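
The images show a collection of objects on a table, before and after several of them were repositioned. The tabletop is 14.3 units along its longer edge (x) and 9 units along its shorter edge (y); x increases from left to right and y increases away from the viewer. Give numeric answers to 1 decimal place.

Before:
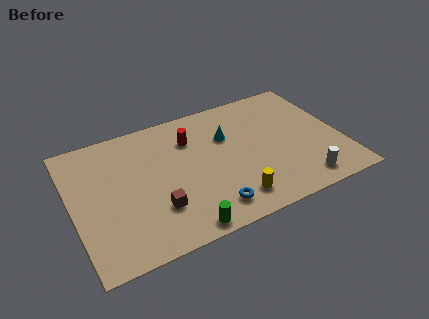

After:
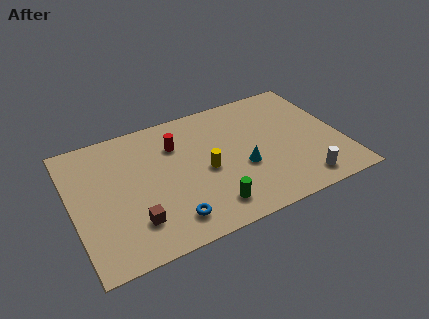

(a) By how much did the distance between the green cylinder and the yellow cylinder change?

-0.4

The distance was about 2.9 in the first image and 2.5 in the second, so they moved 0.4 units closer together.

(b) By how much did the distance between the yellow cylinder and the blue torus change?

+2.1

They were about 1.2 units apart before and 3.3 after — 2.1 units further apart.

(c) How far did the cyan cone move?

2.5

From (8.4, 6.0) to (8.9, 3.5), the cyan cone covered √(0.5² + 2.5²) ≈ 2.5 units.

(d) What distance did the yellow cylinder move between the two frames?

2.7

From (8.1, 1.6) to (7.0, 4.1), the yellow cylinder covered √(1.1² + 2.5²) ≈ 2.7 units.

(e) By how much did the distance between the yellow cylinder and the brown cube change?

+0.4

They were about 4.0 units apart before and 4.4 after — 0.4 units further apart.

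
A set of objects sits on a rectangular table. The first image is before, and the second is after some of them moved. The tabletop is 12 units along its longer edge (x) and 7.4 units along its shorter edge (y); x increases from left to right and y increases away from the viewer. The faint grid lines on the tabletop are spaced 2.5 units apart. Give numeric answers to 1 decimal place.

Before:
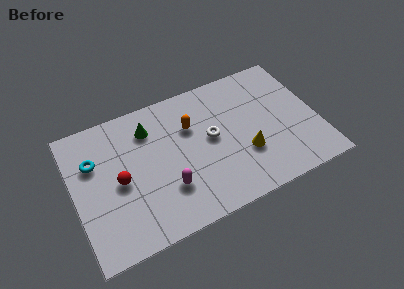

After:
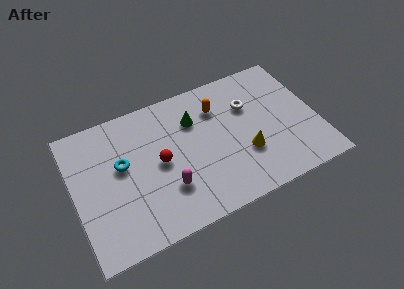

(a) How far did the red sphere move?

2.0

The red sphere moved from about (2.2, 3.5) to (4.2, 3.7), a distance of √(2.0² + 0.2²) ≈ 2.0.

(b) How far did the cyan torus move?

1.5

The cyan torus was near (1.1, 5.0) before and (2.4, 4.3) after, so it travelled √(1.3² + 0.7²) ≈ 1.5 units.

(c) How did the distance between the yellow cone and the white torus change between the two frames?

+0.4

Before: roughly 2.1 units apart; after: 2.5. That's 0.4 units further apart.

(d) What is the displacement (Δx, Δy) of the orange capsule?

(1.4, 0.5)

The orange capsule was at about (5.9, 5.0) and moved to about (7.3, 5.5).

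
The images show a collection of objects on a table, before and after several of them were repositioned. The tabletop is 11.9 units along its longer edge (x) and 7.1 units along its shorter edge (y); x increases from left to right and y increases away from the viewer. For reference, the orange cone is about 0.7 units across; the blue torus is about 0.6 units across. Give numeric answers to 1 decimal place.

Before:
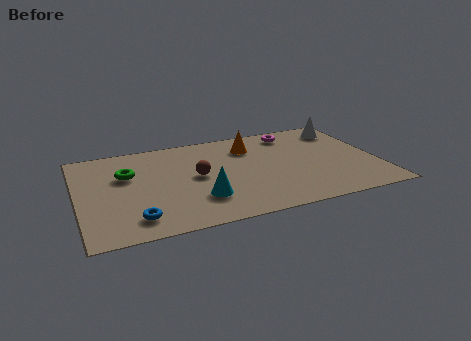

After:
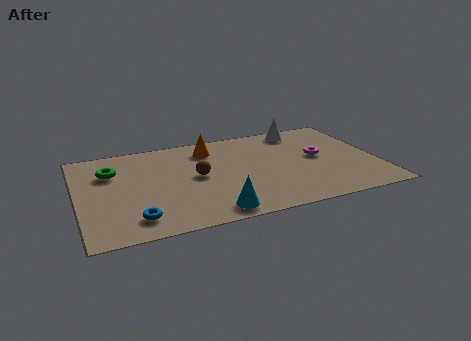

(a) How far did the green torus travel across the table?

0.7

The green torus moved from about (2.0, 4.6) to (1.4, 5.0), a distance of √(0.6² + 0.4²) ≈ 0.7.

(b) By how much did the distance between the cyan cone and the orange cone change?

+0.7

Before: roughly 4.1 units apart; after: 4.8. That's 0.7 units further apart.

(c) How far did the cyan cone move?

1.2

The cyan cone moved from about (4.7, 2.0) to (5.1, 0.9), a distance of √(0.4² + 1.1²) ≈ 1.2.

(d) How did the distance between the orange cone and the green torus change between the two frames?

-1.0

Before: roughly 5.1 units apart; after: 4.1. That's 1.0 units closer together.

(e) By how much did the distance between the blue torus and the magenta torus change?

-0.3

They were about 8.2 units apart before and 7.9 after — 0.3 units closer together.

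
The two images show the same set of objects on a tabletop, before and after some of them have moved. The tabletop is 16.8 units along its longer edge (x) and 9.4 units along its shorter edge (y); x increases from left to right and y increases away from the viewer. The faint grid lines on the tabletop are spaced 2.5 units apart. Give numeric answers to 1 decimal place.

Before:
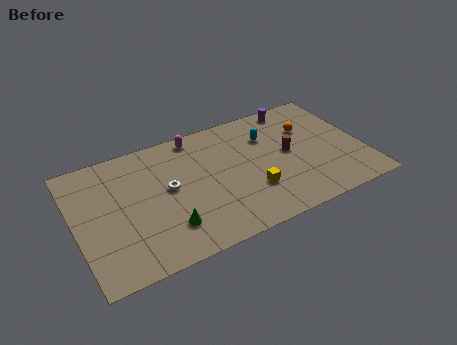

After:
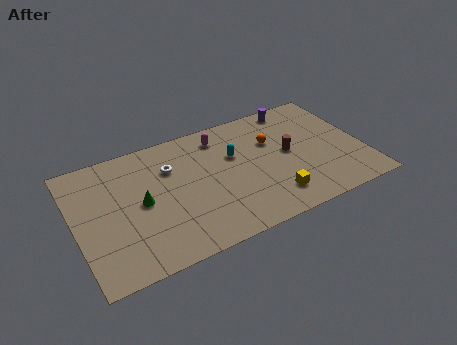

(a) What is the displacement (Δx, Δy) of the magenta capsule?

(1.4, -0.6)

The magenta capsule started near (7.4, 8.4) and ended near (8.8, 7.8).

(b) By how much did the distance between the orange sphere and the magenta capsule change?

-3.5

Before: roughly 6.8 units apart; after: 3.3. That's 3.5 units closer together.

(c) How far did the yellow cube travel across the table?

1.5

From (10.0, 2.9) to (11.1, 1.9), the yellow cube covered √(1.1² + 1.0²) ≈ 1.5 units.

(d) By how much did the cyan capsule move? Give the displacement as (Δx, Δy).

(-2.1, -0.7)

From the two frames, the cyan capsule sits at roughly (11.5, 6.7) before and (9.4, 6.0) after.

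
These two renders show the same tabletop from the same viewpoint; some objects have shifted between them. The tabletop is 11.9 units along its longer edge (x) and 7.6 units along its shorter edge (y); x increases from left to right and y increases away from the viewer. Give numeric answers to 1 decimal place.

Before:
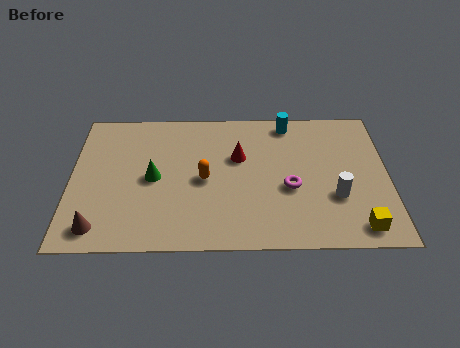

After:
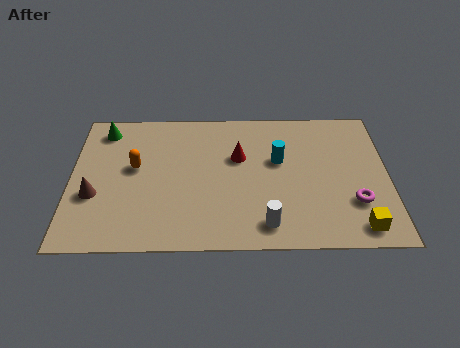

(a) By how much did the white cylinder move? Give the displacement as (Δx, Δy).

(-2.6, -1.4)

The white cylinder was at about (9.9, 2.6) and moved to about (7.3, 1.2).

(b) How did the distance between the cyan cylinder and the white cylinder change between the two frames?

-1.0

The distance was about 4.4 in the first image and 3.4 in the second, so they moved 1.0 units closer together.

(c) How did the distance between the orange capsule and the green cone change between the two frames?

+0.5

They were about 1.9 units apart before and 2.4 after — 0.5 units further apart.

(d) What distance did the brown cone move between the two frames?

1.7

The brown cone moved from about (1.1, 1.1) to (0.9, 2.8), a distance of √(0.2² + 1.7²) ≈ 1.7.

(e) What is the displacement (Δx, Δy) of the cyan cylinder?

(-0.4, -2.1)

The cyan cylinder was at about (8.2, 6.7) and moved to about (7.8, 4.6).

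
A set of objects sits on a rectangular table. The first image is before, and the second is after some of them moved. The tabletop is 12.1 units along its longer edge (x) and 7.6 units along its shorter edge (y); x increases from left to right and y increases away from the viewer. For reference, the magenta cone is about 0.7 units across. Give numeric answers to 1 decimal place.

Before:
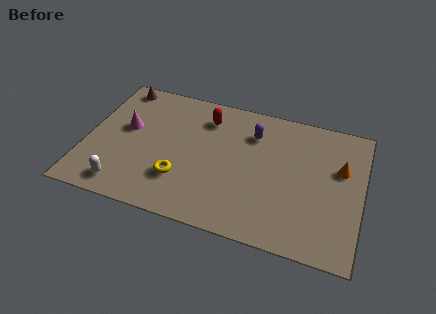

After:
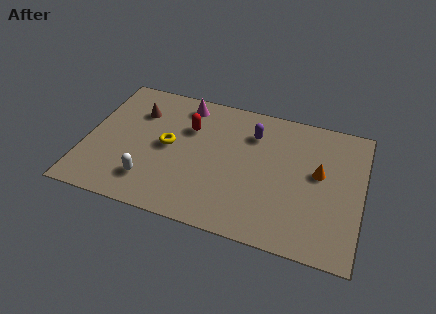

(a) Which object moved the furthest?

the magenta cone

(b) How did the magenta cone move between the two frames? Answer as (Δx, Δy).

(2.4, 2.1)

From the two frames, the magenta cone sits at roughly (1.7, 4.4) before and (4.1, 6.5) after.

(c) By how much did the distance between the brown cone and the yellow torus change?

-3.4

The distance was about 5.6 in the first image and 2.2 in the second, so they moved 3.4 units closer together.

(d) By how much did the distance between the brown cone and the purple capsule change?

-1.1

They were about 6.2 units apart before and 5.1 after — 1.1 units closer together.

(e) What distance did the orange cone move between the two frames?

1.0

The orange cone was near (11.1, 4.8) before and (10.2, 4.3) after, so it travelled √(0.9² + 0.5²) ≈ 1.0 units.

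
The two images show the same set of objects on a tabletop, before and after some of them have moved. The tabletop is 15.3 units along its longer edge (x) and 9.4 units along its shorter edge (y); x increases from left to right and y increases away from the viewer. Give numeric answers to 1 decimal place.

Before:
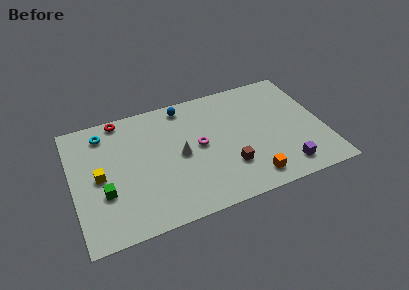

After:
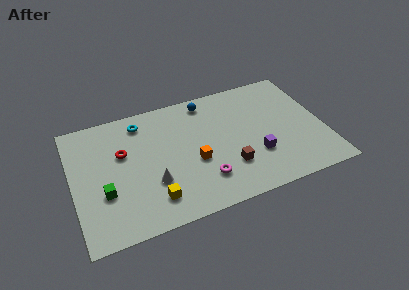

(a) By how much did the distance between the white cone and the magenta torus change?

+1.9

They were about 1.2 units apart before and 3.1 after — 1.9 units further apart.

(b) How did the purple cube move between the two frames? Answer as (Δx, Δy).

(-1.6, 1.5)

The purple cube was at about (12.6, 1.5) and moved to about (11.0, 3.0).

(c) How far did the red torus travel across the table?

2.7

The red torus moved from about (3.2, 8.6) to (3.1, 5.9), a distance of √(0.1² + 2.7²) ≈ 2.7.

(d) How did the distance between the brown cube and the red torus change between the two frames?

-1.5

The distance was about 8.5 in the first image and 7.0 in the second, so they moved 1.5 units closer together.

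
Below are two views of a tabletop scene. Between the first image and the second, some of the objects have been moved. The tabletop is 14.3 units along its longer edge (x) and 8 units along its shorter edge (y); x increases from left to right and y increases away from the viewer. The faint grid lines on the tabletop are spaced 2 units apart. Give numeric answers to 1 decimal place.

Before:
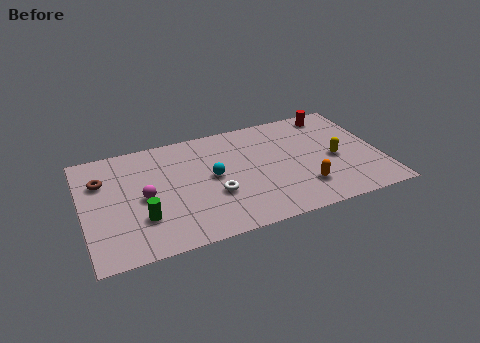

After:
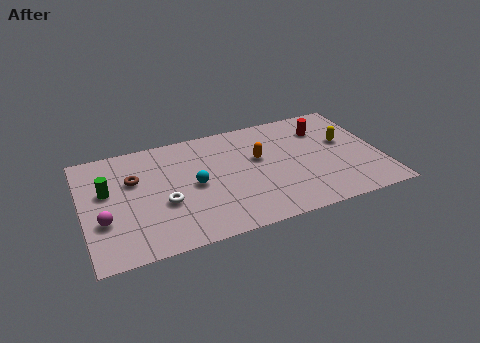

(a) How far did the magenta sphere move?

2.2

The magenta sphere moved from about (2.9, 3.8) to (0.9, 2.8), a distance of √(2.0² + 1.0²) ≈ 2.2.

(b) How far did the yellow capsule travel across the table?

1.3

The yellow capsule moved from about (12.1, 3.6) to (12.7, 4.7), a distance of √(0.6² + 1.1²) ≈ 1.3.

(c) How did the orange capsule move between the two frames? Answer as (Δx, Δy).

(-1.9, 2.8)

The orange capsule was at about (10.4, 2.0) and moved to about (8.5, 4.8).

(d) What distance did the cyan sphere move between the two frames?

0.9

The cyan sphere was near (6.2, 4.2) before and (5.3, 3.9) after, so it travelled √(0.9² + 0.3²) ≈ 0.9 units.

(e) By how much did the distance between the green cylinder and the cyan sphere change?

+0.3

They were about 3.9 units apart before and 4.2 after — 0.3 units further apart.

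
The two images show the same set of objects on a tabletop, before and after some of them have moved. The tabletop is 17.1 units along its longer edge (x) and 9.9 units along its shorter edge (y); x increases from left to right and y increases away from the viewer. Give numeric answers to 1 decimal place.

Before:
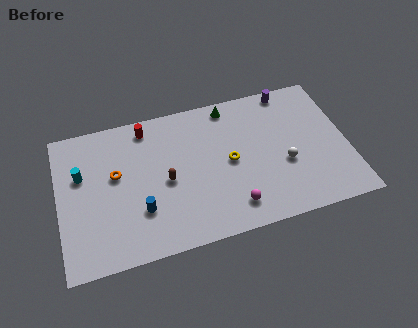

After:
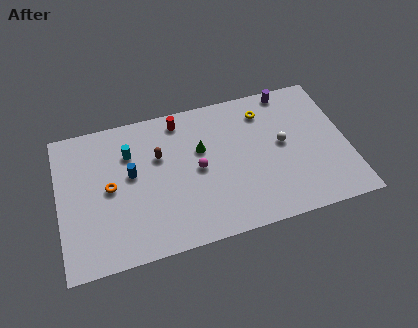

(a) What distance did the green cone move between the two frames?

3.2

From (10.4, 8.8) to (8.5, 6.2), the green cone covered √(1.9² + 2.6²) ≈ 3.2 units.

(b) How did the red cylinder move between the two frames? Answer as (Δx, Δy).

(2.0, 0.0)

From the two frames, the red cylinder sits at roughly (5.4, 8.6) before and (7.4, 8.6) after.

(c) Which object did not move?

the purple cylinder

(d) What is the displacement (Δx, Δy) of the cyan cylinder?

(2.9, 0.8)

From the two frames, the cyan cylinder sits at roughly (1.4, 6.3) before and (4.3, 7.1) after.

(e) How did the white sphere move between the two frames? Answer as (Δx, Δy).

(0.0, 1.4)

From the two frames, the white sphere sits at roughly (13.3, 3.9) before and (13.3, 5.3) after.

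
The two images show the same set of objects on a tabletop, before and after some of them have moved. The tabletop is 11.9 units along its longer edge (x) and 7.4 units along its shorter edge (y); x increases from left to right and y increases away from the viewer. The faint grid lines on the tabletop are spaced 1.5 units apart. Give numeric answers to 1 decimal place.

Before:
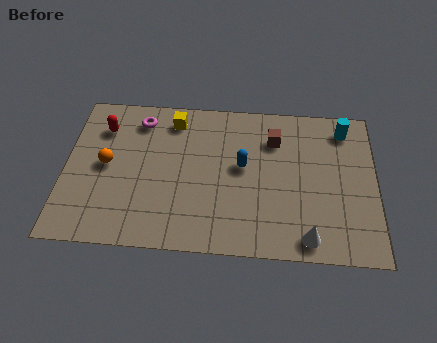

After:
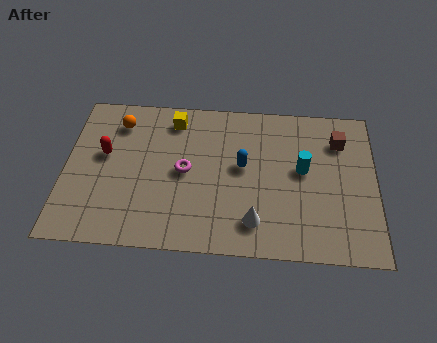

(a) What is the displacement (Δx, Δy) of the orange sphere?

(0.4, 2.1)

The orange sphere was at about (1.6, 3.8) and moved to about (2.0, 5.9).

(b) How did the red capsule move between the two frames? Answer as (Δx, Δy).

(0.1, -1.3)

The red capsule was at about (1.4, 5.6) and moved to about (1.5, 4.3).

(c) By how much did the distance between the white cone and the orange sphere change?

-1.3

They were about 8.2 units apart before and 6.9 after — 1.3 units closer together.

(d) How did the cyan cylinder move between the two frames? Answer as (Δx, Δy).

(-1.6, -2.1)

The cyan cylinder started near (10.7, 6.2) and ended near (9.1, 4.1).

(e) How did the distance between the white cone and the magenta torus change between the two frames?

-4.8

Before: roughly 8.3 units apart; after: 3.5. That's 4.8 units closer together.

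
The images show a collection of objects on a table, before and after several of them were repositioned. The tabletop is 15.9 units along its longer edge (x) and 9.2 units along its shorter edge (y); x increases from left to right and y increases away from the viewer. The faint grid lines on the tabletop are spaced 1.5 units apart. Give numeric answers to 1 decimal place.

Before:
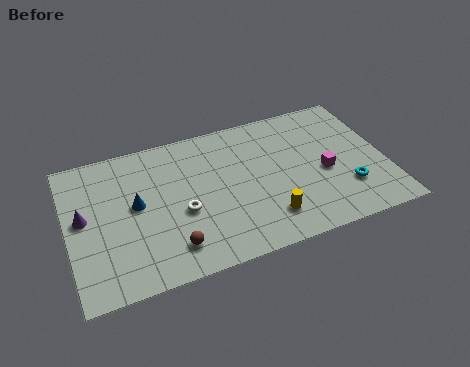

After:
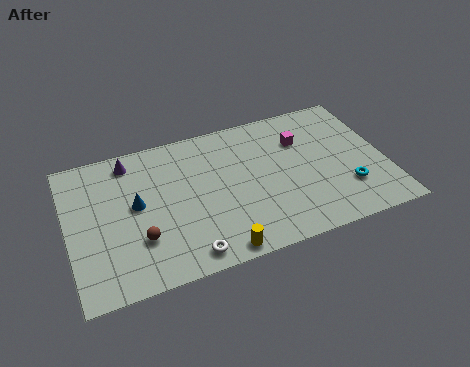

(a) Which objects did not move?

the blue cone and the cyan torus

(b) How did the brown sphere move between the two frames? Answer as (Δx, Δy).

(-1.5, 1.0)

The brown sphere started near (4.9, 1.8) and ended near (3.4, 2.8).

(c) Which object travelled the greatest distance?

the purple cone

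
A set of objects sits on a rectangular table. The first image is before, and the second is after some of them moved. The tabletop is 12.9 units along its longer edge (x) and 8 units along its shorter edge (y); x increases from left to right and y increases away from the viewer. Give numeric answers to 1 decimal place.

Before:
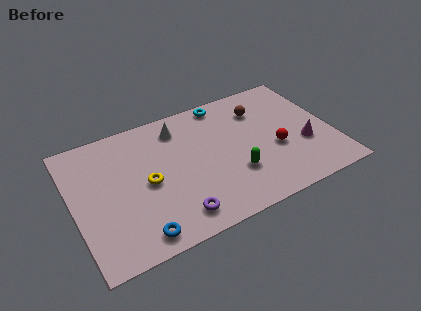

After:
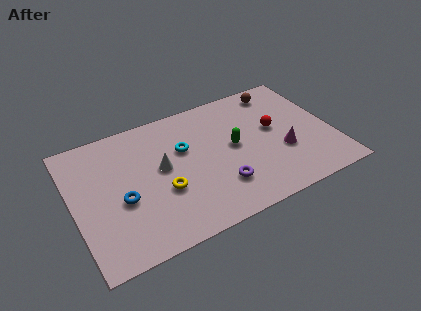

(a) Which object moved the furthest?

the cyan torus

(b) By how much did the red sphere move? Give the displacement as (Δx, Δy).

(0.1, 1.3)

The red sphere was at about (10.0, 3.2) and moved to about (10.1, 4.5).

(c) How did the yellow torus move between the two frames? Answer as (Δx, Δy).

(0.7, -0.8)

The yellow torus was at about (3.6, 3.8) and moved to about (4.3, 3.0).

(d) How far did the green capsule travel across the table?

1.7

The green capsule moved from about (7.8, 2.5) to (8.0, 4.2), a distance of √(0.2² + 1.7²) ≈ 1.7.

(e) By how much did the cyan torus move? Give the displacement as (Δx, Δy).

(-2.3, -2.1)

The cyan torus was at about (7.9, 7.2) and moved to about (5.6, 5.1).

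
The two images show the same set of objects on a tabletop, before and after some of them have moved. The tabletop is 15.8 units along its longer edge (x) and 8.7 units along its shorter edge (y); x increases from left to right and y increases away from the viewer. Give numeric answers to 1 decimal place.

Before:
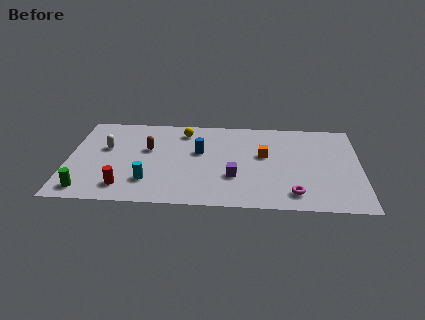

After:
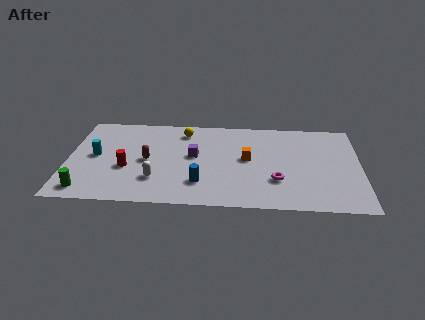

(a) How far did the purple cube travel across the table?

2.9

The purple cube moved from about (9.0, 2.9) to (6.8, 4.8), a distance of √(2.2² + 1.9²) ≈ 2.9.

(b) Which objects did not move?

the yellow sphere and the green cylinder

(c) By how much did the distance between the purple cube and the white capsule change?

-4.3

They were about 7.4 units apart before and 3.1 after — 4.3 units closer together.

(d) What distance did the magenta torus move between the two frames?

1.5

The magenta torus moved from about (12.2, 1.5) to (11.3, 2.7), a distance of √(0.9² + 1.2²) ≈ 1.5.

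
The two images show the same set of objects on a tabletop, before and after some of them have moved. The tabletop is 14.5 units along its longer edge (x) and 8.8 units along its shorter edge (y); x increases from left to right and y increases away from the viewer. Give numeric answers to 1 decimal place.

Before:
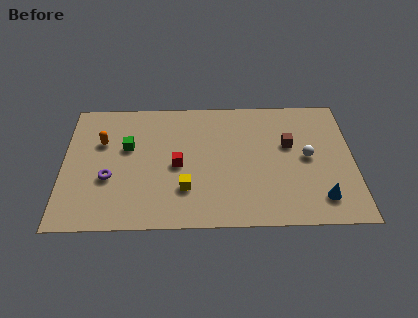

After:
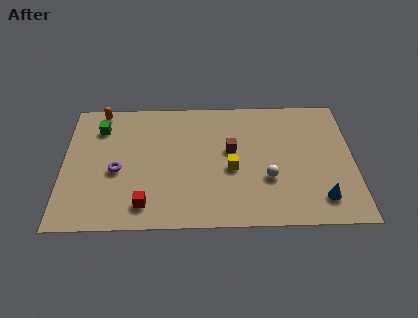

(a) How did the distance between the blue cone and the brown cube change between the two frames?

+1.6

Before: roughly 4.0 units apart; after: 5.6. That's 1.6 units further apart.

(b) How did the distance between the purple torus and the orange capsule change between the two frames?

+1.8

The distance was about 2.5 in the first image and 4.3 in the second, so they moved 1.8 units further apart.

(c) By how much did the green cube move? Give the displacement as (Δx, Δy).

(-1.4, 1.4)

The green cube was at about (3.2, 5.4) and moved to about (1.8, 6.8).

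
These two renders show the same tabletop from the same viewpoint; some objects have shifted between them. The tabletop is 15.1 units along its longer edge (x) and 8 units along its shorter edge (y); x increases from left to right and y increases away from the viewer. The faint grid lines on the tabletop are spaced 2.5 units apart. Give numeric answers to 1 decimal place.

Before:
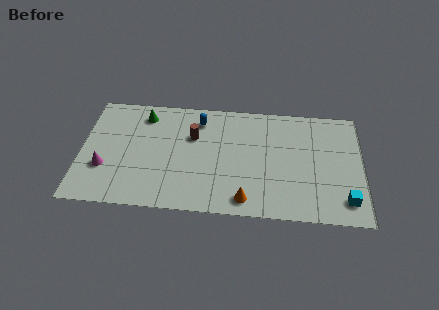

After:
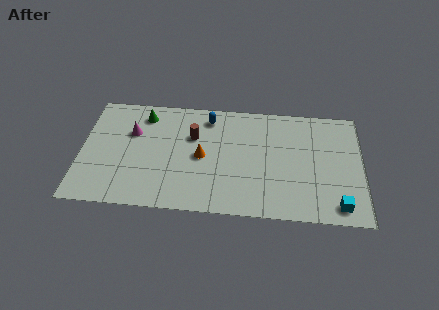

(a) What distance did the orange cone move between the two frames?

3.7

The orange cone was near (8.9, 1.1) before and (6.5, 3.9) after, so it travelled √(2.4² + 2.8²) ≈ 3.7 units.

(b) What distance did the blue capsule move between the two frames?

0.5

The blue capsule moved from about (6.3, 6.5) to (6.8, 6.7), a distance of √(0.5² + 0.2²) ≈ 0.5.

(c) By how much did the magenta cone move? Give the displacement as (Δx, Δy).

(1.4, 2.6)

The magenta cone was at about (1.3, 2.7) and moved to about (2.7, 5.3).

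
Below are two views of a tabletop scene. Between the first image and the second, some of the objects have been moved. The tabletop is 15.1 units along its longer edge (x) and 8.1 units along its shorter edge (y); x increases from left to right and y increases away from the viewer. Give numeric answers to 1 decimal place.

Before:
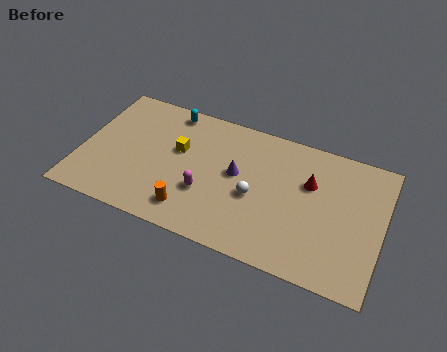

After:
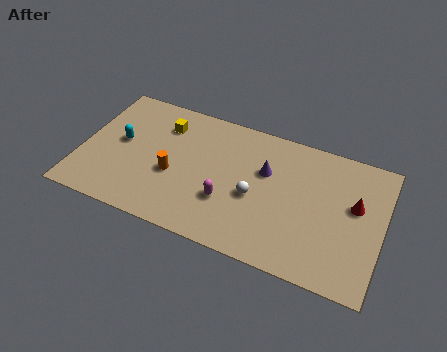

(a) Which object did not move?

the white sphere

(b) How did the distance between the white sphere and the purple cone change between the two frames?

+0.3

Before: roughly 1.4 units apart; after: 1.7. That's 0.3 units further apart.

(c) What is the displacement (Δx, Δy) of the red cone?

(2.3, -0.5)

From the two frames, the red cone sits at roughly (11.4, 5.3) before and (13.7, 4.8) after.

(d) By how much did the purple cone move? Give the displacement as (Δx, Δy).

(1.4, 0.7)

The purple cone was at about (7.8, 4.5) and moved to about (9.2, 5.2).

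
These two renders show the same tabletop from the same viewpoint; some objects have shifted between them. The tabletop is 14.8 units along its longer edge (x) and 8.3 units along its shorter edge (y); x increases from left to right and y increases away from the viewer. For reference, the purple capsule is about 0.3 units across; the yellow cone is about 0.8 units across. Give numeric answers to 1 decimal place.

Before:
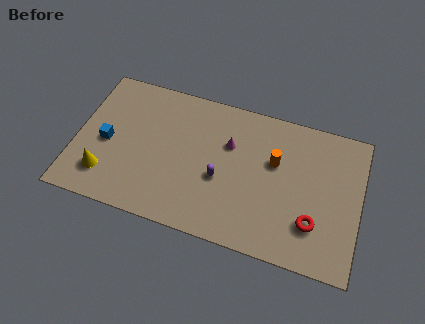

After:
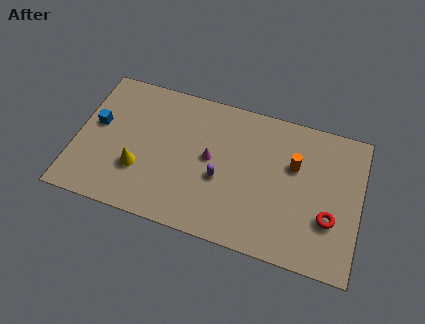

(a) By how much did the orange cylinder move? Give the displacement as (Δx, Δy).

(1.0, 0.1)

The orange cylinder was at about (10.3, 5.2) and moved to about (11.3, 5.3).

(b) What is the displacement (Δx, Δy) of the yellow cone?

(1.7, 0.8)

The yellow cone was at about (1.7, 1.9) and moved to about (3.4, 2.7).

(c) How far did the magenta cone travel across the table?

1.4

The magenta cone moved from about (7.9, 5.5) to (7.0, 4.4), a distance of √(0.9² + 1.1²) ≈ 1.4.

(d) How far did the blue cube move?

1.1

The blue cube moved from about (1.6, 3.8) to (1.0, 4.7), a distance of √(0.6² + 0.9²) ≈ 1.1.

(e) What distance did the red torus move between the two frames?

0.9

The red torus moved from about (12.5, 2.3) to (13.3, 2.8), a distance of √(0.8² + 0.5²) ≈ 0.9.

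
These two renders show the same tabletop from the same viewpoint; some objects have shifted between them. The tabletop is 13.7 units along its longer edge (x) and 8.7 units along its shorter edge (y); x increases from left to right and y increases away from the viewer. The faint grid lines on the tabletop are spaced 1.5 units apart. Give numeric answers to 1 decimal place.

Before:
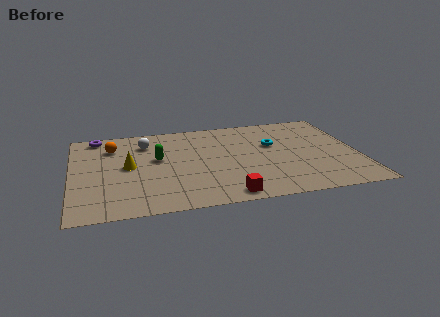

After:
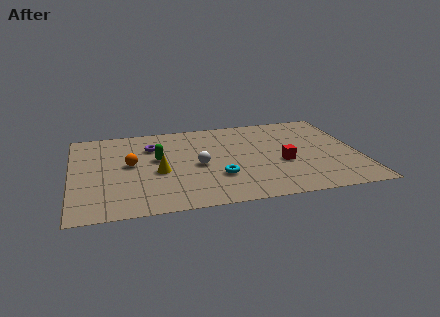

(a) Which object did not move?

the green capsule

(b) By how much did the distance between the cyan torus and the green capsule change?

-2.0

The distance was about 5.6 in the first image and 3.6 in the second, so they moved 2.0 units closer together.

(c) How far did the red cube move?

3.8

The red cube moved from about (7.2, 0.9) to (10.0, 3.5), a distance of √(2.8² + 2.6²) ≈ 3.8.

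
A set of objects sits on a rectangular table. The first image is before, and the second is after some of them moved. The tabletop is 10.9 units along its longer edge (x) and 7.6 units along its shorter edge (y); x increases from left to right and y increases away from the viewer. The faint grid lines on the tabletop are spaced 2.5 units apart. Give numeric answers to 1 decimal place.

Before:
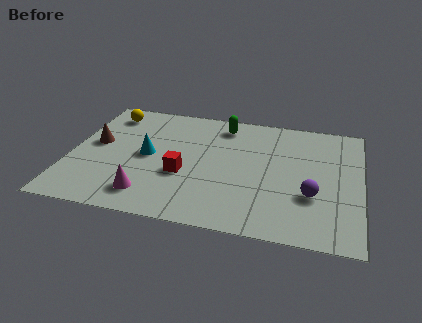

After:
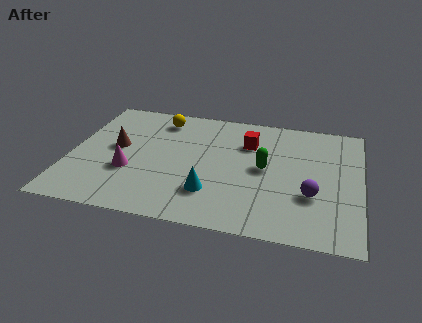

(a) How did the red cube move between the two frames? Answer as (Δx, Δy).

(2.3, 2.5)

From the two frames, the red cube sits at roughly (4.3, 2.9) before and (6.6, 5.4) after.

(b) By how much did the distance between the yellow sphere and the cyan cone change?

+1.8

The distance was about 3.0 in the first image and 4.8 in the second, so they moved 1.8 units further apart.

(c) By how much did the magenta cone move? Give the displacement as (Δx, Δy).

(-0.8, 1.3)

The magenta cone was at about (3.1, 1.4) and moved to about (2.3, 2.7).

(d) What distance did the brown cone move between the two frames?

0.8

The brown cone was near (0.9, 4.2) before and (1.7, 4.1) after, so it travelled √(0.8² + 0.1²) ≈ 0.8 units.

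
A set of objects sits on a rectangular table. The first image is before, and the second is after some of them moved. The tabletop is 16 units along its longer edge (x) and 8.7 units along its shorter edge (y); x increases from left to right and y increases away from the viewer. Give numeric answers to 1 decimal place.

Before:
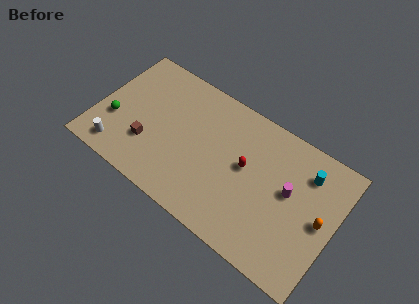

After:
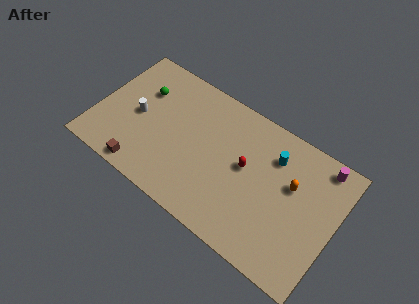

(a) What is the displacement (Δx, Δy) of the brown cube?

(0.0, -1.8)

The brown cube was at about (3.7, 2.7) and moved to about (3.7, 0.9).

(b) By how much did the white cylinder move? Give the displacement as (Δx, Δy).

(0.8, 2.9)

From the two frames, the white cylinder sits at roughly (1.9, 1.3) before and (2.7, 4.2) after.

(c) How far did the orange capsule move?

2.4

The orange capsule moved from about (15.1, 4.3) to (13.0, 5.4), a distance of √(2.1² + 1.1²) ≈ 2.4.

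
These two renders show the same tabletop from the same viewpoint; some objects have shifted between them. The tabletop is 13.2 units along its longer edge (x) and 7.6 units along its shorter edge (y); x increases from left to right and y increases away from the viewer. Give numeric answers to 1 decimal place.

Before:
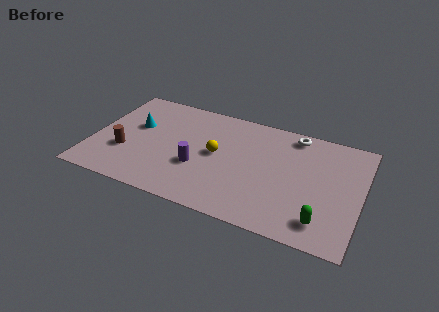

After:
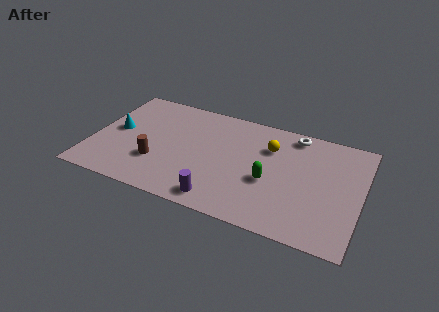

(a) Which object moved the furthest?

the green capsule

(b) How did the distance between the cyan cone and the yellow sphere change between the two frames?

+3.5

The distance was about 4.1 in the first image and 7.6 in the second, so they moved 3.5 units further apart.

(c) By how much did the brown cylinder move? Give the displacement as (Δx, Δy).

(1.6, -0.2)

The brown cylinder started near (1.7, 2.6) and ended near (3.3, 2.4).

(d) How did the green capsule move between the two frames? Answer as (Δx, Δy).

(-2.7, 1.7)

The green capsule started near (11.5, 1.4) and ended near (8.8, 3.1).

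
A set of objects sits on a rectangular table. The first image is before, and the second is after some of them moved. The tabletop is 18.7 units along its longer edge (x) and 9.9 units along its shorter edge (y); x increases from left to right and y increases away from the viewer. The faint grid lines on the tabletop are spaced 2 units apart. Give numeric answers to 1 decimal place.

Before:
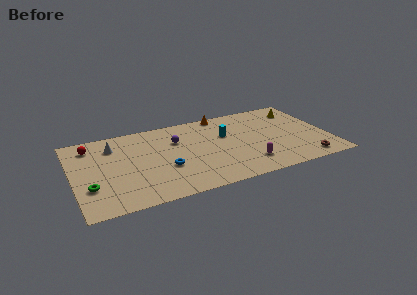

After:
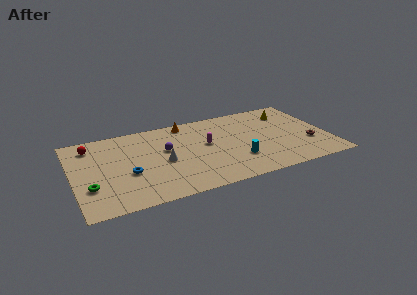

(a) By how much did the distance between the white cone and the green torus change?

+0.7

They were about 4.9 units apart before and 5.6 after — 0.7 units further apart.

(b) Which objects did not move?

the red sphere and the green torus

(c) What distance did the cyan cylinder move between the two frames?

3.4

The cyan cylinder was near (11.3, 6.3) before and (11.8, 2.9) after, so it travelled √(0.5² + 3.4²) ≈ 3.4 units.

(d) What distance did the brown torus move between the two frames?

2.1

From (16.7, 1.3) to (17.2, 3.3), the brown torus covered √(0.5² + 2.0²) ≈ 2.1 units.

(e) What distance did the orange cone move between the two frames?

2.7

The orange cone was near (11.3, 9.1) before and (8.6, 8.8) after, so it travelled √(2.7² + 0.3²) ≈ 2.7 units.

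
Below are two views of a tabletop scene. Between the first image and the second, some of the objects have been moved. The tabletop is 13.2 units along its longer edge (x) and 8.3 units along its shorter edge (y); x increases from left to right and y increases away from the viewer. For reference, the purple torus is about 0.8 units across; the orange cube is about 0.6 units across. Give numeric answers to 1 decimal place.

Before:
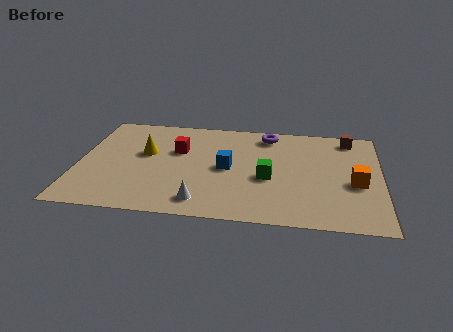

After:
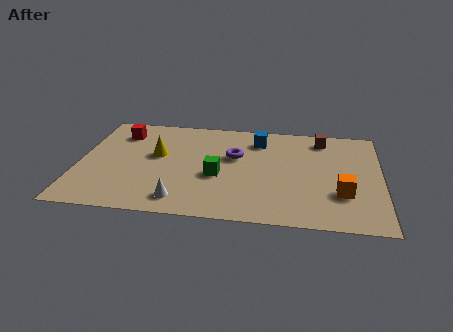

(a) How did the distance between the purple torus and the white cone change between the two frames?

-2.0

They were about 6.4 units apart before and 4.4 after — 2.0 units closer together.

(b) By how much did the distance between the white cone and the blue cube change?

+3.2

The distance was about 3.0 in the first image and 6.2 in the second, so they moved 3.2 units further apart.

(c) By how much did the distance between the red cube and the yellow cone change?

+0.9

Before: roughly 1.5 units apart; after: 2.4. That's 0.9 units further apart.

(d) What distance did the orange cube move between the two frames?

1.1

The orange cube was near (12.1, 3.5) before and (11.5, 2.6) after, so it travelled √(0.6² + 0.9²) ≈ 1.1 units.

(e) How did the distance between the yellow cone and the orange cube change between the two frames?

-0.9

Before: roughly 9.3 units apart; after: 8.4. That's 0.9 units closer together.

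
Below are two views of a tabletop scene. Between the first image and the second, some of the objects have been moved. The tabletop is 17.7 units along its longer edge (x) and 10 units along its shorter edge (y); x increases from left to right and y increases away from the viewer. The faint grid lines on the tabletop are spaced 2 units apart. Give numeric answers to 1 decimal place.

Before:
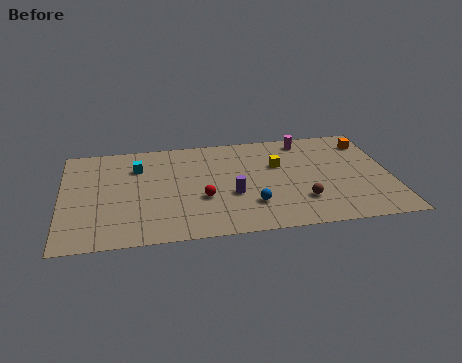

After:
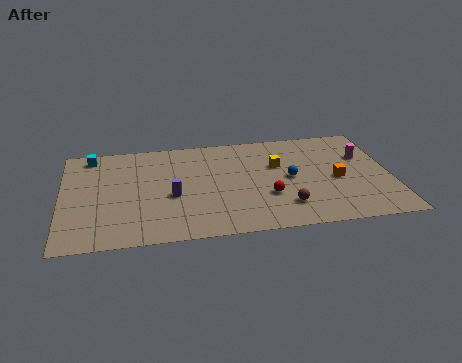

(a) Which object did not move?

the yellow cube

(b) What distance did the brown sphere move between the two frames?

1.0

The brown sphere moved from about (12.8, 2.7) to (11.9, 2.3), a distance of √(0.9² + 0.4²) ≈ 1.0.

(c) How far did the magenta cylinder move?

3.7

The magenta cylinder was near (13.3, 8.7) before and (16.4, 6.6) after, so it travelled √(3.1² + 2.1²) ≈ 3.7 units.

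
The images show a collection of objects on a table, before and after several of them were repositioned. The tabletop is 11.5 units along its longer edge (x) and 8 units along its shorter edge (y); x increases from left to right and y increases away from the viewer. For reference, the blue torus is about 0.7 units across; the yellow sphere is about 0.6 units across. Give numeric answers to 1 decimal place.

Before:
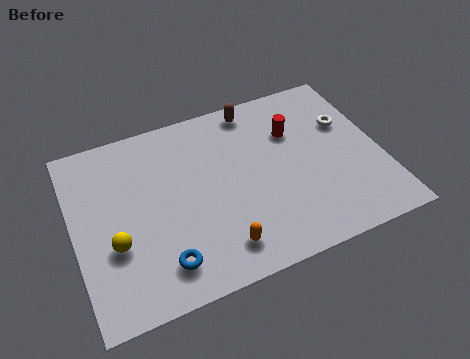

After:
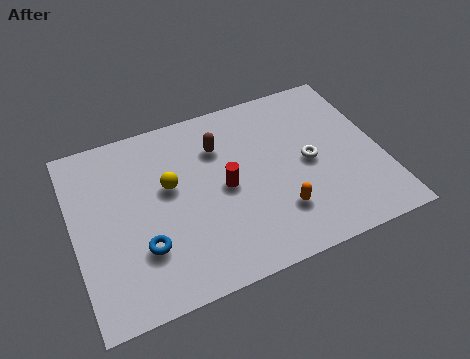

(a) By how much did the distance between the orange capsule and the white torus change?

-4.2

Before: roughly 6.5 units apart; after: 2.3. That's 4.2 units closer together.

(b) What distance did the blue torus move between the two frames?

1.1

The blue torus was near (3.0, 1.5) before and (2.4, 2.4) after, so it travelled √(0.6² + 0.9²) ≈ 1.1 units.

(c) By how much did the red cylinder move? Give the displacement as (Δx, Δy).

(-2.8, -1.6)

From the two frames, the red cylinder sits at roughly (8.4, 5.5) before and (5.6, 3.9) after.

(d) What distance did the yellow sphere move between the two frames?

2.8

The yellow sphere moved from about (1.4, 2.9) to (3.6, 4.7), a distance of √(2.2² + 1.8²) ≈ 2.8.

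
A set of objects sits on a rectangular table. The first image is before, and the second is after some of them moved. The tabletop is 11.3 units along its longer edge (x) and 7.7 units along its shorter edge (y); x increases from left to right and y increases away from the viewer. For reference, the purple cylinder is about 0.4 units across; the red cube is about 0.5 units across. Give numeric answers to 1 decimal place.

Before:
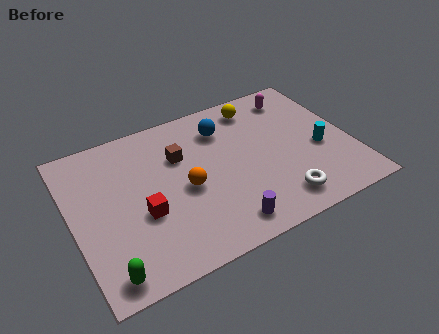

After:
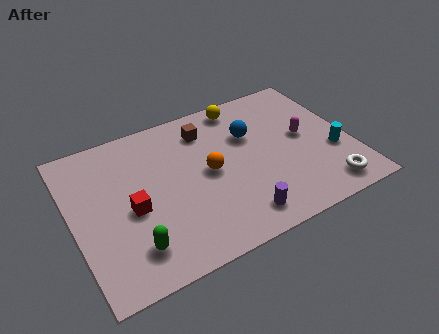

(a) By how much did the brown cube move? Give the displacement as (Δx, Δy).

(1.2, 0.9)

The brown cube was at about (4.5, 5.2) and moved to about (5.7, 6.1).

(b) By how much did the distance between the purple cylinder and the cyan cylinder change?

-0.3

Before: roughly 4.8 units apart; after: 4.5. That's 0.3 units closer together.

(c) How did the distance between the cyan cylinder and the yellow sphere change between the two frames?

+1.2

Before: roughly 3.9 units apart; after: 5.1. That's 1.2 units further apart.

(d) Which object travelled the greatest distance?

the magenta capsule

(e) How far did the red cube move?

0.6

The red cube was near (2.7, 3.0) before and (2.3, 3.4) after, so it travelled √(0.4² + 0.4²) ≈ 0.6 units.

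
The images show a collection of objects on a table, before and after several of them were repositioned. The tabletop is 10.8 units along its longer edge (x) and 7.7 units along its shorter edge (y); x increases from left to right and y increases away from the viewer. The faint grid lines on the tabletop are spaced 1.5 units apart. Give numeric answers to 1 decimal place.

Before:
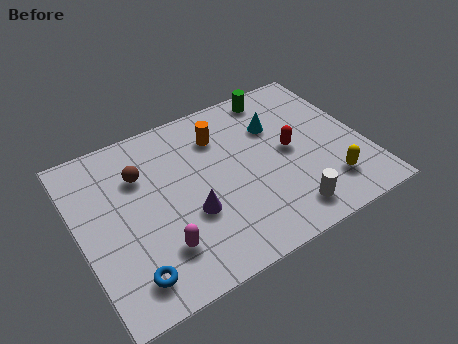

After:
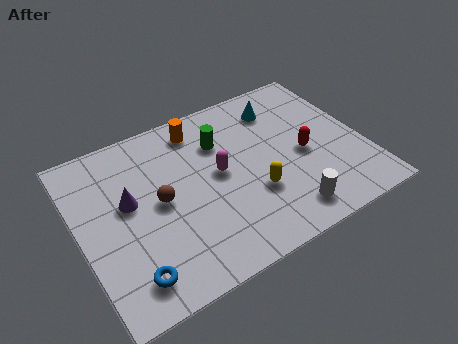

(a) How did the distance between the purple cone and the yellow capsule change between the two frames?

-0.4

The distance was about 5.2 in the first image and 4.8 in the second, so they moved 0.4 units closer together.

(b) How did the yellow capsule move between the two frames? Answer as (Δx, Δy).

(-2.7, 0.9)

From the two frames, the yellow capsule sits at roughly (9.1, 1.7) before and (6.4, 2.6) after.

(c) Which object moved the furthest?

the magenta capsule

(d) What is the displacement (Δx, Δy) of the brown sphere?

(0.5, -1.5)

The brown sphere was at about (2.5, 5.4) and moved to about (3.0, 3.9).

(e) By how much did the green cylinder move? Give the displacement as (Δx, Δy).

(-2.4, -1.3)

From the two frames, the green cylinder sits at roughly (8.0, 6.8) before and (5.6, 5.5) after.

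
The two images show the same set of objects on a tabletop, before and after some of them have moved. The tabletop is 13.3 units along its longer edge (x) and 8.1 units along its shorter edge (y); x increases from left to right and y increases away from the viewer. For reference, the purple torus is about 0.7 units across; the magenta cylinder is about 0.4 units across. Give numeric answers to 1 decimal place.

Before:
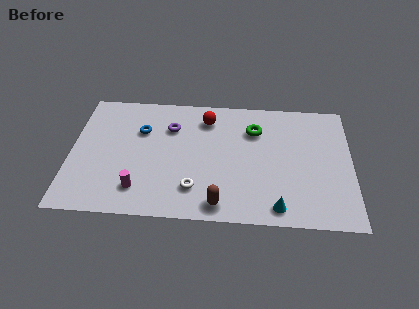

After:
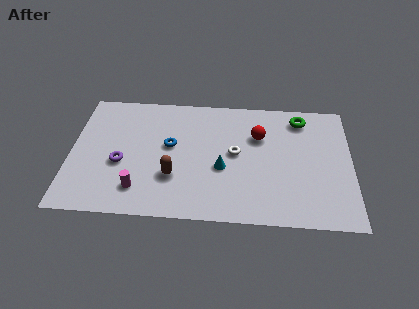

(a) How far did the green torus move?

2.4

From (8.7, 5.9) to (10.9, 6.8), the green torus covered √(2.2² + 0.9²) ≈ 2.4 units.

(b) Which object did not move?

the magenta cylinder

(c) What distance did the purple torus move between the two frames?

3.4

The purple torus moved from about (4.7, 5.8) to (2.4, 3.3), a distance of √(2.3² + 2.5²) ≈ 3.4.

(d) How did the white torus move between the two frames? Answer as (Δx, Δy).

(1.9, 2.4)

From the two frames, the white torus sits at roughly (5.9, 1.9) before and (7.8, 4.3) after.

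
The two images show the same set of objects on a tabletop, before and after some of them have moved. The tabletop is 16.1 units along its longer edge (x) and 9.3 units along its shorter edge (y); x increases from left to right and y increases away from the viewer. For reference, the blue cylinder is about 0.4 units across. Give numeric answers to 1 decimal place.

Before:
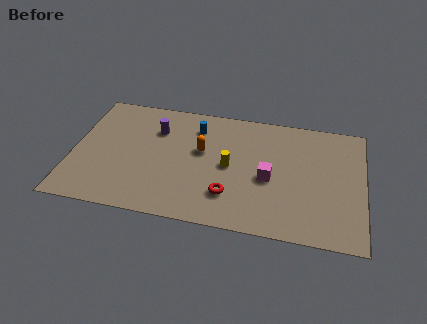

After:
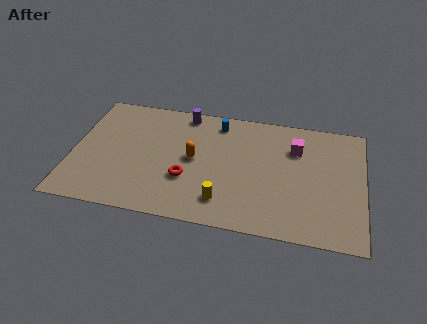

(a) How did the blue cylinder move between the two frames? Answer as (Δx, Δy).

(1.2, 0.6)

The blue cylinder started near (6.7, 7.3) and ended near (7.9, 7.9).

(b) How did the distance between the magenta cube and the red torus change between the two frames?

+4.2

The distance was about 2.7 in the first image and 6.9 in the second, so they moved 4.2 units further apart.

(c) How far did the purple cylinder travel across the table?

2.2

The purple cylinder was near (4.5, 6.7) before and (6.0, 8.3) after, so it travelled √(1.5² + 1.6²) ≈ 2.2 units.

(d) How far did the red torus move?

2.5

The red torus was near (8.8, 2.4) before and (6.4, 3.2) after, so it travelled √(2.4² + 0.8²) ≈ 2.5 units.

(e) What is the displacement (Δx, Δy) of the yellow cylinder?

(-0.2, -2.7)

The yellow cylinder was at about (8.7, 4.6) and moved to about (8.5, 1.9).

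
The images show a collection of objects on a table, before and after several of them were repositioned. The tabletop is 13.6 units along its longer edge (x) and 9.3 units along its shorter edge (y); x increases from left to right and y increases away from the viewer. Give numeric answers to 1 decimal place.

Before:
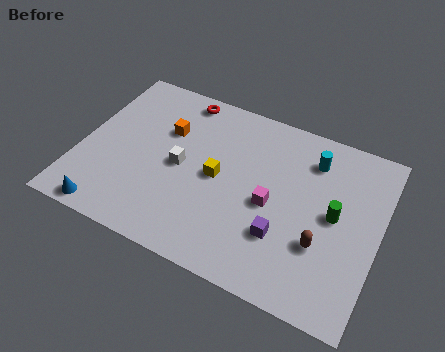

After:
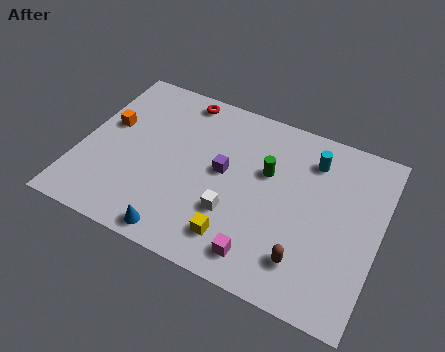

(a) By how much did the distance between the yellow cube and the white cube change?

-0.5

The distance was about 1.7 in the first image and 1.2 in the second, so they moved 0.5 units closer together.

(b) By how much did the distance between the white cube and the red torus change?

+2.3

Before: roughly 3.8 units apart; after: 6.1. That's 2.3 units further apart.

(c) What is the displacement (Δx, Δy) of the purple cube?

(-3.0, 2.2)

The purple cube started near (9.5, 2.8) and ended near (6.5, 5.0).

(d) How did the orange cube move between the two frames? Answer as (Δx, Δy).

(-2.6, -0.7)

The orange cube started near (3.7, 6.2) and ended near (1.1, 5.5).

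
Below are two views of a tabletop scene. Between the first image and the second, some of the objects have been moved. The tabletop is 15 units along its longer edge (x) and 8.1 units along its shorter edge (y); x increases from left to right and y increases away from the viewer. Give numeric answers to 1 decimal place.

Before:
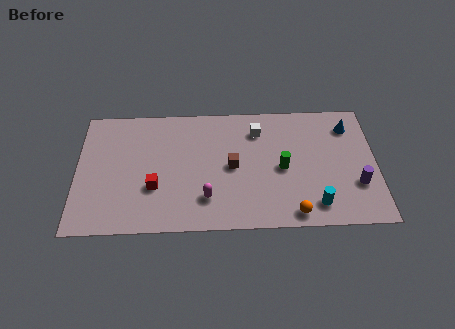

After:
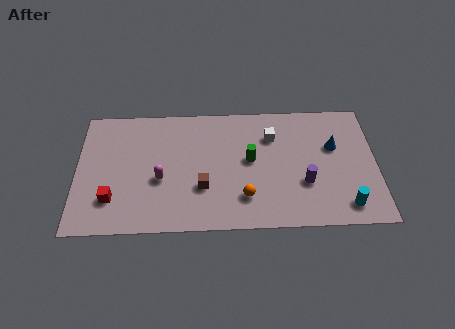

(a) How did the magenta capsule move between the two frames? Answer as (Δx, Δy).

(-2.3, 1.3)

The magenta capsule started near (6.5, 2.0) and ended near (4.2, 3.3).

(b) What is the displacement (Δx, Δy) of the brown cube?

(-1.5, -1.3)

The brown cube started near (7.8, 4.0) and ended near (6.3, 2.7).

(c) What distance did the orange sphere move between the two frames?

2.6

The orange sphere moved from about (10.8, 0.9) to (8.4, 2.0), a distance of √(2.4² + 1.1²) ≈ 2.6.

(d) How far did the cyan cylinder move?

1.5

The cyan cylinder was near (11.9, 1.4) before and (13.4, 1.3) after, so it travelled √(1.5² + 0.1²) ≈ 1.5 units.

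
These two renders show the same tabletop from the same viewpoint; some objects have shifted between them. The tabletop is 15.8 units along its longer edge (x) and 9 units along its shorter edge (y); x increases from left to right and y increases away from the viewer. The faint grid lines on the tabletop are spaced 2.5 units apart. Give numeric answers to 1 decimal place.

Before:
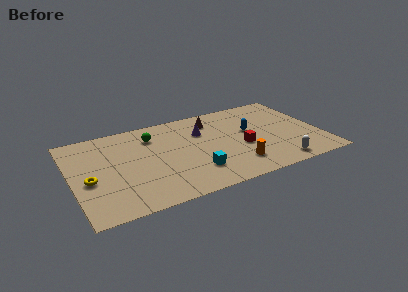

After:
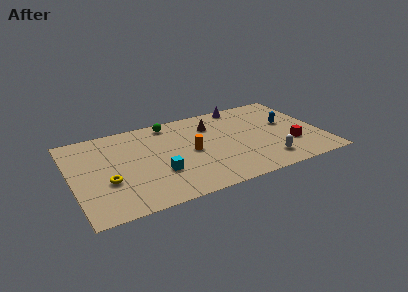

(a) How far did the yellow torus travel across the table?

1.2

The yellow torus was near (1.0, 3.8) before and (2.1, 3.3) after, so it travelled √(1.1² + 0.5²) ≈ 1.2 units.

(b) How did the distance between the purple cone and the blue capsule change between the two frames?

+0.7

Before: roughly 3.2 units apart; after: 3.9. That's 0.7 units further apart.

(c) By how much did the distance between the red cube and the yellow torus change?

+1.9

The distance was about 9.7 in the first image and 11.6 in the second, so they moved 1.9 units further apart.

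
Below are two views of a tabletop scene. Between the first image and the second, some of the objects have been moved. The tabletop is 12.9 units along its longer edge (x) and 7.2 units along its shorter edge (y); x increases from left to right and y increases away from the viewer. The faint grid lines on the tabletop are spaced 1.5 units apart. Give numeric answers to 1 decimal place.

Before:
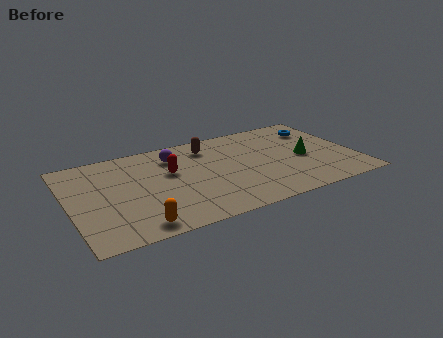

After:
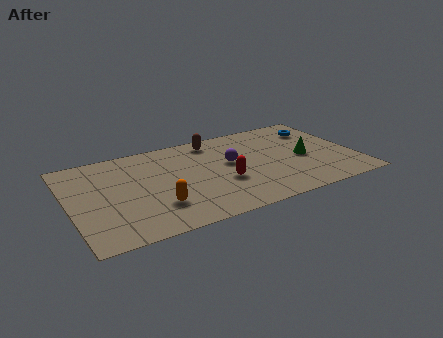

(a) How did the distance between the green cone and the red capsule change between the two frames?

-2.3

The distance was about 6.1 in the first image and 3.8 in the second, so they moved 2.3 units closer together.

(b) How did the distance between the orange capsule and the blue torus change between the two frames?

-1.4

The distance was about 10.0 in the first image and 8.6 in the second, so they moved 1.4 units closer together.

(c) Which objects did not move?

the green cone and the blue torus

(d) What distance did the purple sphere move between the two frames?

2.8

From (4.9, 5.6) to (7.3, 4.1), the purple sphere covered √(2.4² + 1.5²) ≈ 2.8 units.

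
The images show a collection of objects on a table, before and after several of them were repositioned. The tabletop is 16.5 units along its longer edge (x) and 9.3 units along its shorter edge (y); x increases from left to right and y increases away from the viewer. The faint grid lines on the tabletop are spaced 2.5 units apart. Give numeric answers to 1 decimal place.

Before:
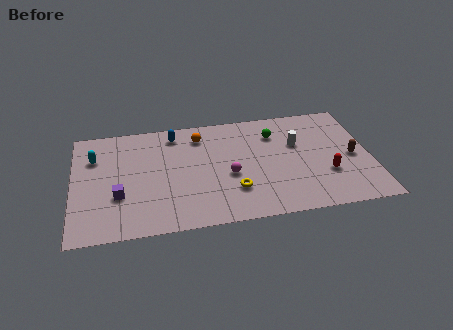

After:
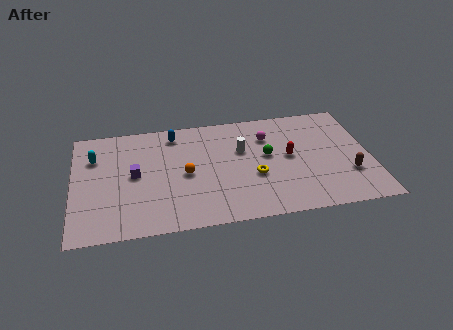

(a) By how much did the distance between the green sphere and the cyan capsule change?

-0.4

Before: roughly 10.1 units apart; after: 9.7. That's 0.4 units closer together.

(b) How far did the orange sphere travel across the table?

3.2

From (7.1, 7.5) to (6.2, 4.4), the orange sphere covered √(0.9² + 3.1²) ≈ 3.2 units.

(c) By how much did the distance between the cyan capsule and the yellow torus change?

+0.7

Before: roughly 8.6 units apart; after: 9.3. That's 0.7 units further apart.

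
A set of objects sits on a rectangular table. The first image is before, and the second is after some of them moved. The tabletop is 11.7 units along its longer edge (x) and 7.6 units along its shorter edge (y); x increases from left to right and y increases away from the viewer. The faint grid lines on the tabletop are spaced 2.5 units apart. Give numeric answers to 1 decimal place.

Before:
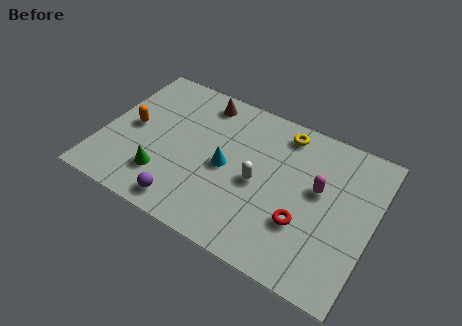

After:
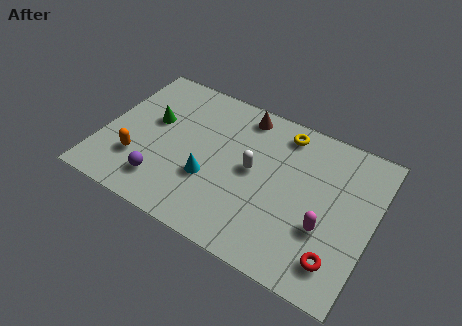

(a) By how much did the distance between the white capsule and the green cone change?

+0.3

They were about 4.2 units apart before and 4.5 after — 0.3 units further apart.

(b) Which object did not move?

the yellow torus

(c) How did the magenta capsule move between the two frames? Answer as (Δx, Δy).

(0.5, -1.7)

The magenta capsule started near (9.3, 4.4) and ended near (9.8, 2.7).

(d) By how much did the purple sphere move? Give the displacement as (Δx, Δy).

(-1.1, 0.6)

From the two frames, the purple sphere sits at roughly (4.0, 1.0) before and (2.9, 1.6) after.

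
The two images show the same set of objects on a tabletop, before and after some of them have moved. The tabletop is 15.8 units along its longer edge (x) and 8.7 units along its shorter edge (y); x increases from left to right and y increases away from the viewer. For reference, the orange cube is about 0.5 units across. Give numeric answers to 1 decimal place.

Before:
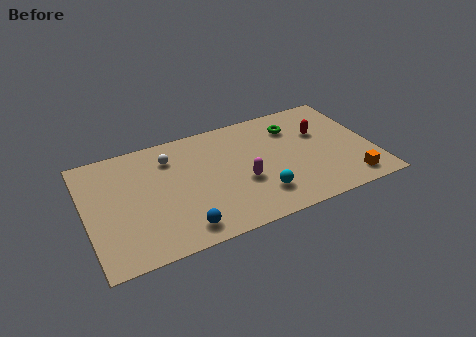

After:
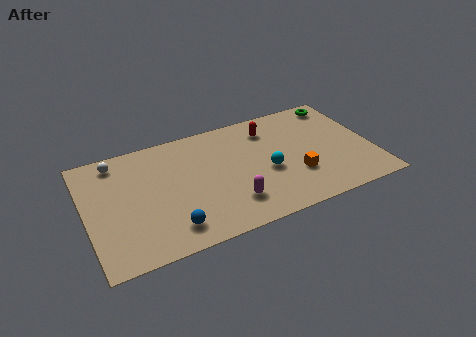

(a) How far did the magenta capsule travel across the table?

1.5

From (8.5, 3.4) to (7.7, 2.1), the magenta capsule covered √(0.8² + 1.3²) ≈ 1.5 units.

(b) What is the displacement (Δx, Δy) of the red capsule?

(-2.7, 1.3)

The red capsule started near (13.1, 5.6) and ended near (10.4, 6.9).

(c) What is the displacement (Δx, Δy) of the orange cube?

(-2.8, 1.5)

The orange cube started near (14.2, 1.3) and ended near (11.4, 2.8).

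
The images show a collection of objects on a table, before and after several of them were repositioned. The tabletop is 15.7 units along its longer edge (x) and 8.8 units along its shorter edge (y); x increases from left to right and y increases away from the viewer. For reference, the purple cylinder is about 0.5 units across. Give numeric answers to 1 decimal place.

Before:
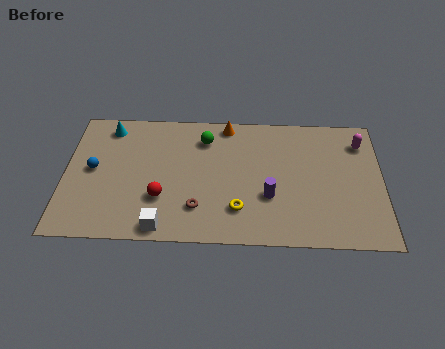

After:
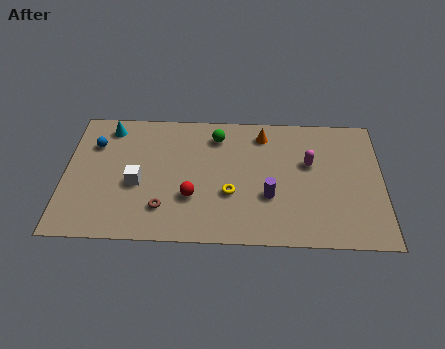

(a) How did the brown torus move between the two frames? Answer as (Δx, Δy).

(-1.7, -0.1)

From the two frames, the brown torus sits at roughly (6.6, 2.2) before and (4.9, 2.1) after.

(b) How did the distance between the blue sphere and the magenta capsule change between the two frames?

-2.8

They were about 13.5 units apart before and 10.7 after — 2.8 units closer together.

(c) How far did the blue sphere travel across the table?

1.7

The blue sphere moved from about (1.4, 4.6) to (1.4, 6.3), a distance of √(0.0² + 1.7²) ≈ 1.7.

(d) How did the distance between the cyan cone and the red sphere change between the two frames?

+0.8

The distance was about 5.4 in the first image and 6.2 in the second, so they moved 0.8 units further apart.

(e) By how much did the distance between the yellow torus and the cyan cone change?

-0.9

Before: roughly 8.4 units apart; after: 7.5. That's 0.9 units closer together.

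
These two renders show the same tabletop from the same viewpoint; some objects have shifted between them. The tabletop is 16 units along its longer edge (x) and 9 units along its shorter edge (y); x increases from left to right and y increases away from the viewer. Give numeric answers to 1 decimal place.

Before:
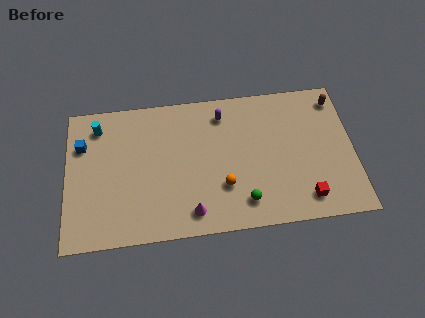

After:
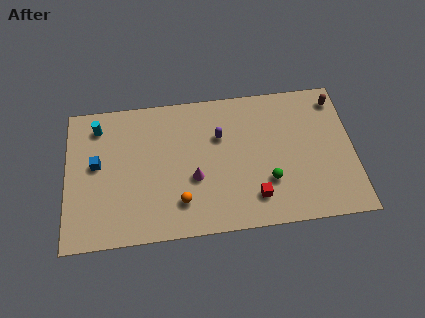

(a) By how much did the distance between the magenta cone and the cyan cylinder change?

-1.3

The distance was about 7.9 in the first image and 6.6 in the second, so they moved 1.3 units closer together.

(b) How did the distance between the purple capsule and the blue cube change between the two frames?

-1.0

The distance was about 8.0 in the first image and 7.0 in the second, so they moved 1.0 units closer together.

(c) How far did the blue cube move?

1.5

The blue cube was near (0.9, 6.3) before and (1.7, 5.0) after, so it travelled √(0.8² + 1.3²) ≈ 1.5 units.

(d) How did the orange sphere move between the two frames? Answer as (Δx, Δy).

(-2.4, -0.7)

The orange sphere started near (8.7, 2.8) and ended near (6.3, 2.1).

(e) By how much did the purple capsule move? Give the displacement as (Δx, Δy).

(-0.2, -1.4)

The purple capsule started near (8.8, 7.4) and ended near (8.6, 6.0).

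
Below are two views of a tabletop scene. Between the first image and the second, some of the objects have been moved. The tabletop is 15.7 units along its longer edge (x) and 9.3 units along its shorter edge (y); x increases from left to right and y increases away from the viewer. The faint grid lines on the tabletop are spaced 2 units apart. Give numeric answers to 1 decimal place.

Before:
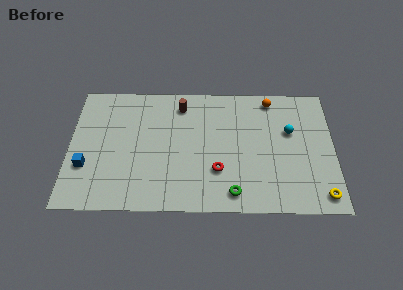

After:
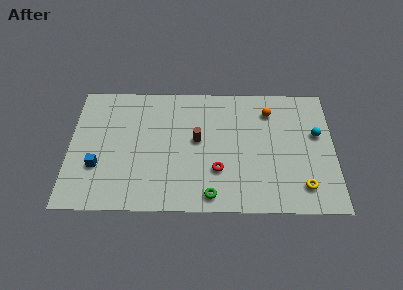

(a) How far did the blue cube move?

0.7

The blue cube moved from about (1.0, 3.1) to (1.7, 3.1), a distance of √(0.7² + 0.0²) ≈ 0.7.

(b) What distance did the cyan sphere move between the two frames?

1.6

From (13.1, 5.8) to (14.7, 5.6), the cyan sphere covered √(1.6² + 0.2²) ≈ 1.6 units.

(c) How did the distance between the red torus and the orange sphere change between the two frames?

-0.8

They were about 6.2 units apart before and 5.4 after — 0.8 units closer together.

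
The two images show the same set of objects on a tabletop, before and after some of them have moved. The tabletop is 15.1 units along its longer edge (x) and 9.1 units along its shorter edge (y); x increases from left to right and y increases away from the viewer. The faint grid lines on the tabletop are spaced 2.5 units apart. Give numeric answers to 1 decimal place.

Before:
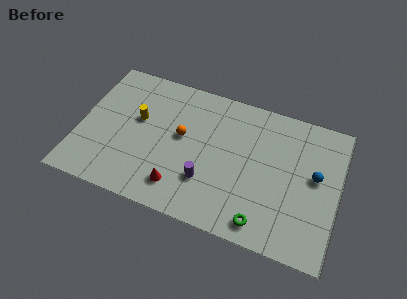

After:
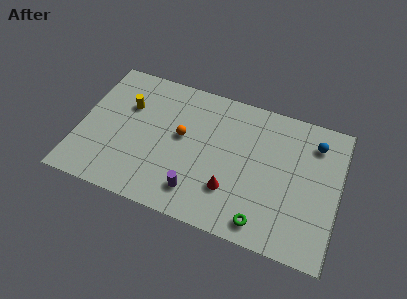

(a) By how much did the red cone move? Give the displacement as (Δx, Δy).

(2.9, 0.8)

The red cone was at about (6.1, 1.8) and moved to about (9.0, 2.6).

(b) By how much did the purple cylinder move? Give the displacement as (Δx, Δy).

(-0.5, -0.9)

The purple cylinder started near (7.6, 2.7) and ended near (7.1, 1.8).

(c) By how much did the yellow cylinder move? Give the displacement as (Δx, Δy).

(-0.7, 0.7)

From the two frames, the yellow cylinder sits at roughly (3.3, 5.4) before and (2.6, 6.1) after.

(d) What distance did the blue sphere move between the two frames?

2.1

The blue sphere moved from about (13.7, 5.1) to (13.5, 7.2), a distance of √(0.2² + 2.1²) ≈ 2.1.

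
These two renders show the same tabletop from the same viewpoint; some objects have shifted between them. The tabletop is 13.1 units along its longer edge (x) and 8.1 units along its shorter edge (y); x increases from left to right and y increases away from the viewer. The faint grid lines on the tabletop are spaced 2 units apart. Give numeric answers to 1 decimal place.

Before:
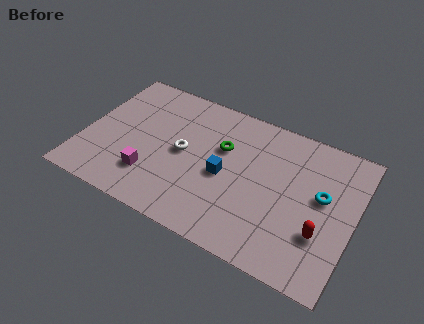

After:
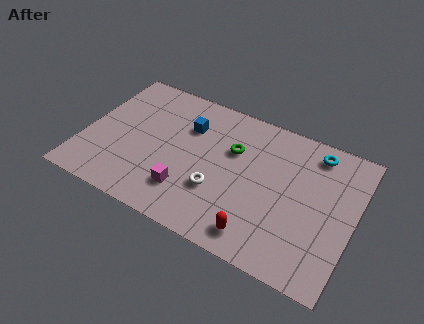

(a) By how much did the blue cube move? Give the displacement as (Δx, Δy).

(-2.1, 2.0)

The blue cube started near (6.9, 3.7) and ended near (4.8, 5.7).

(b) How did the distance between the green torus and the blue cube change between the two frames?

+0.8

Before: roughly 1.5 units apart; after: 2.3. That's 0.8 units further apart.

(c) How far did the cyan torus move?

2.4

The cyan torus moved from about (11.5, 4.6) to (10.9, 6.9), a distance of √(0.6² + 2.3²) ≈ 2.4.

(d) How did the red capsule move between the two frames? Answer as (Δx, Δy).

(-2.8, -1.4)

The red capsule started near (11.7, 2.6) and ended near (8.9, 1.2).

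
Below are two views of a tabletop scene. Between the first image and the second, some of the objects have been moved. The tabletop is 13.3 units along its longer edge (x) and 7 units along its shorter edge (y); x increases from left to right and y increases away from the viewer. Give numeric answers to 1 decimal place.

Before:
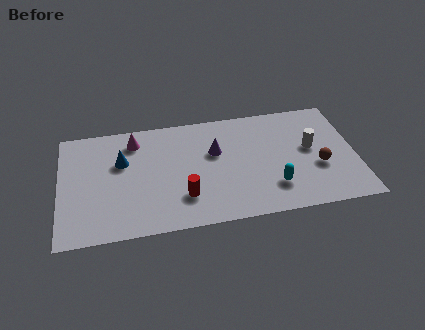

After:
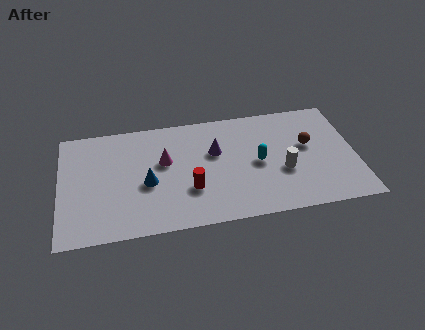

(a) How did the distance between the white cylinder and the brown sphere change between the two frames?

+0.6

The distance was about 1.2 in the first image and 1.8 in the second, so they moved 0.6 units further apart.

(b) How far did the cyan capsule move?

1.7

The cyan capsule was near (9.5, 1.8) before and (8.9, 3.4) after, so it travelled √(0.6² + 1.6²) ≈ 1.7 units.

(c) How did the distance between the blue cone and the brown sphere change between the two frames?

-1.6

Before: roughly 9.0 units apart; after: 7.4. That's 1.6 units closer together.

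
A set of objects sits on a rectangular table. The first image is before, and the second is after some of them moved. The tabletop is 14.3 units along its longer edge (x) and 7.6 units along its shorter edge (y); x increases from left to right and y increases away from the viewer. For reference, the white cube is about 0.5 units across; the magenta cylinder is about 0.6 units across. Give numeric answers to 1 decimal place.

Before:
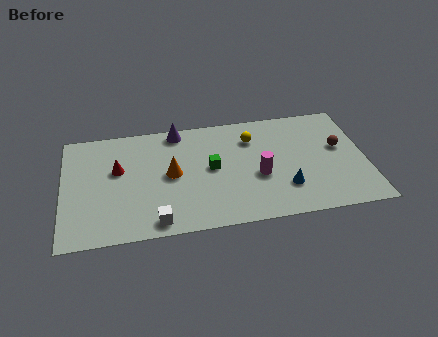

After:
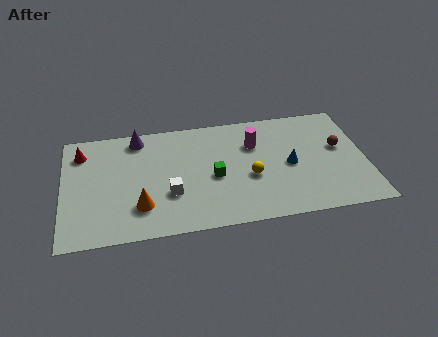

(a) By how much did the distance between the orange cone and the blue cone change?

+1.7

The distance was about 5.6 in the first image and 7.3 in the second, so they moved 1.7 units further apart.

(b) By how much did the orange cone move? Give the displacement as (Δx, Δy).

(-1.5, -1.9)

The orange cone started near (5.1, 3.9) and ended near (3.6, 2.0).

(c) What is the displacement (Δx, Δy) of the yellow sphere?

(-0.2, -2.6)

The yellow sphere was at about (9.0, 5.7) and moved to about (8.8, 3.1).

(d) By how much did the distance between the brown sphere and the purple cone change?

+1.8

They were about 8.0 units apart before and 9.8 after — 1.8 units further apart.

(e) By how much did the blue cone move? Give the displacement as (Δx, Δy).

(0.3, 1.5)

The blue cone started near (10.4, 2.1) and ended near (10.7, 3.6).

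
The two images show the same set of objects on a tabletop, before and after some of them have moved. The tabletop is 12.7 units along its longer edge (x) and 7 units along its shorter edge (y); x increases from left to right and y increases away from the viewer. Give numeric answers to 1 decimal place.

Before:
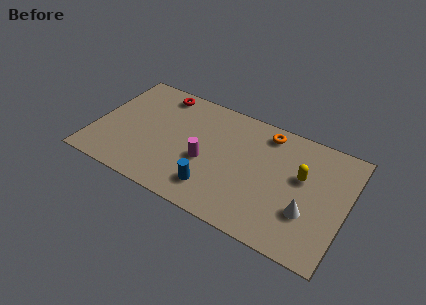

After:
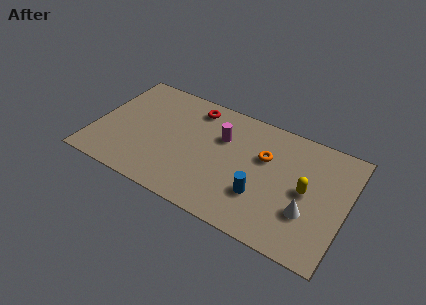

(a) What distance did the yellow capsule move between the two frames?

0.8

From (10.4, 4.2) to (10.7, 3.5), the yellow capsule covered √(0.3² + 0.7²) ≈ 0.8 units.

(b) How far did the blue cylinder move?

2.4

From (6.3, 1.5) to (8.6, 2.2), the blue cylinder covered √(2.3² + 0.7²) ≈ 2.4 units.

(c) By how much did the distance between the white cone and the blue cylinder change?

-2.4

The distance was about 4.7 in the first image and 2.3 in the second, so they moved 2.4 units closer together.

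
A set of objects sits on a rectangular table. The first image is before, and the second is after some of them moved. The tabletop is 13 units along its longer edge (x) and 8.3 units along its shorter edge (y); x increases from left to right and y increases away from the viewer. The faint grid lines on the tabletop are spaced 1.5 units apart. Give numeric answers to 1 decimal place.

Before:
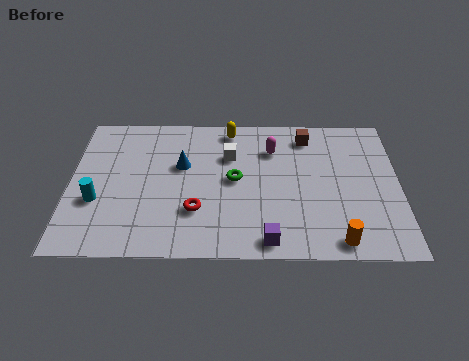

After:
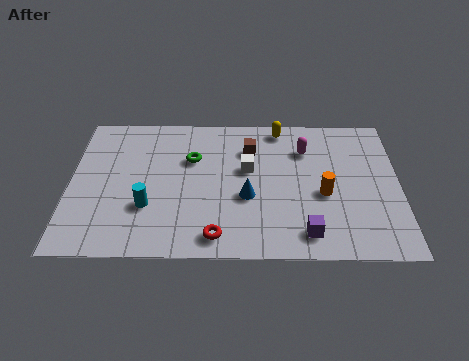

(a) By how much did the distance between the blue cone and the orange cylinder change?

-4.4

The distance was about 7.4 in the first image and 3.0 in the second, so they moved 4.4 units closer together.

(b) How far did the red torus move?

1.6

From (5.0, 2.5) to (5.8, 1.1), the red torus covered √(0.8² + 1.4²) ≈ 1.6 units.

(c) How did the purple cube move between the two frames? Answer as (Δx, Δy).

(1.5, 0.4)

The purple cube was at about (7.8, 0.9) and moved to about (9.3, 1.3).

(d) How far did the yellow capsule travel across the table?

2.0

From (6.3, 7.3) to (8.3, 7.4), the yellow capsule covered √(2.0² + 0.1²) ≈ 2.0 units.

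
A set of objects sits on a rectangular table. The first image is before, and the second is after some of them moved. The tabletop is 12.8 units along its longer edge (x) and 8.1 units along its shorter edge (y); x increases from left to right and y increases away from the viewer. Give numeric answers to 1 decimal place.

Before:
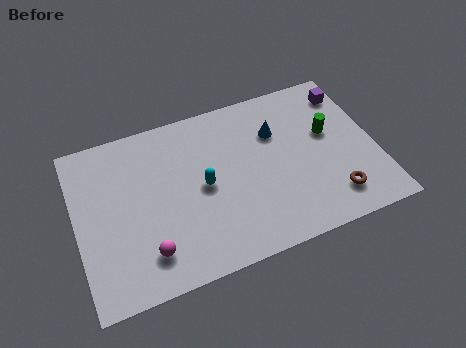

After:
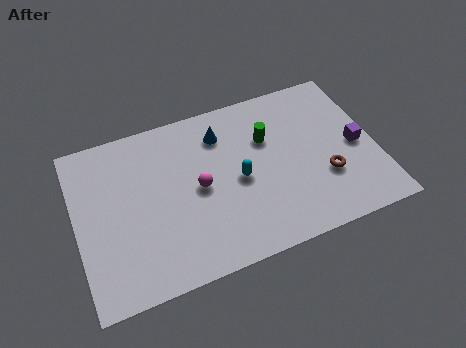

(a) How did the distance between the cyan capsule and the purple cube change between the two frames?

-2.0

The distance was about 7.1 in the first image and 5.1 in the second, so they moved 2.0 units closer together.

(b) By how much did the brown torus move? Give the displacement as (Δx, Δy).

(-0.2, 1.1)

From the two frames, the brown torus sits at roughly (10.7, 1.6) before and (10.5, 2.7) after.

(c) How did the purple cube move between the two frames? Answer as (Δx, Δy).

(0.0, -2.8)

The purple cube started near (12.0, 6.6) and ended near (12.0, 3.8).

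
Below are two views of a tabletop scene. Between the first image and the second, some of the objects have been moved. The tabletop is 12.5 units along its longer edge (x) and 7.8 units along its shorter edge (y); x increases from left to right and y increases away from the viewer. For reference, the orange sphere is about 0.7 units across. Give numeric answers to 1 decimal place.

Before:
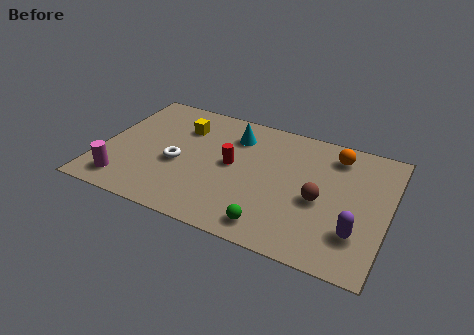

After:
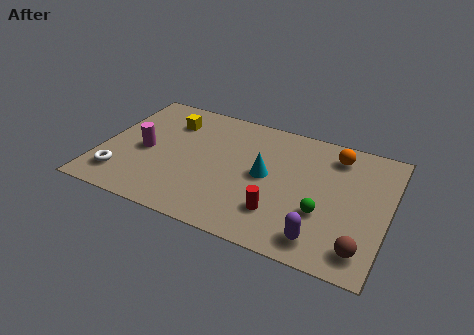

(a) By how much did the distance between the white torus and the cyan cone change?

+3.1

The distance was about 3.5 in the first image and 6.6 in the second, so they moved 3.1 units further apart.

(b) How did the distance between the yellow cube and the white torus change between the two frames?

+2.2

The distance was about 2.4 in the first image and 4.6 in the second, so they moved 2.2 units further apart.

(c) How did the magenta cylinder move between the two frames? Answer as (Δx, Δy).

(0.6, 2.3)

From the two frames, the magenta cylinder sits at roughly (1.3, 1.3) before and (1.9, 3.6) after.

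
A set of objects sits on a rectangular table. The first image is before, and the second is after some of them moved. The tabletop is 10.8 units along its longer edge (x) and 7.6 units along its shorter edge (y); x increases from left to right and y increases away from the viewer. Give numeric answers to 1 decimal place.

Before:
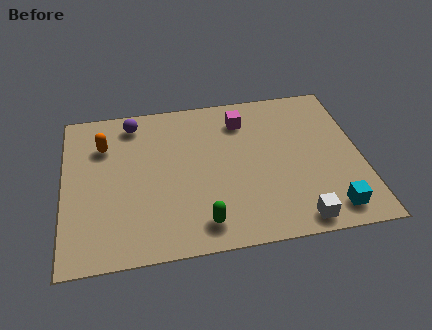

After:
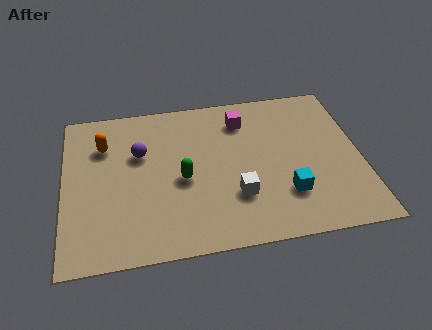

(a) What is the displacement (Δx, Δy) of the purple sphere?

(0.2, -1.6)

The purple sphere started near (2.6, 6.5) and ended near (2.8, 4.9).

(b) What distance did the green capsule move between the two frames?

2.3

From (4.9, 1.2) to (4.3, 3.4), the green capsule covered √(0.6² + 2.2²) ≈ 2.3 units.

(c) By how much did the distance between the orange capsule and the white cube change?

-2.6

Before: roughly 8.3 units apart; after: 5.7. That's 2.6 units closer together.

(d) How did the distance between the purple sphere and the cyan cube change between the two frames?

-2.9

The distance was about 8.8 in the first image and 5.9 in the second, so they moved 2.9 units closer together.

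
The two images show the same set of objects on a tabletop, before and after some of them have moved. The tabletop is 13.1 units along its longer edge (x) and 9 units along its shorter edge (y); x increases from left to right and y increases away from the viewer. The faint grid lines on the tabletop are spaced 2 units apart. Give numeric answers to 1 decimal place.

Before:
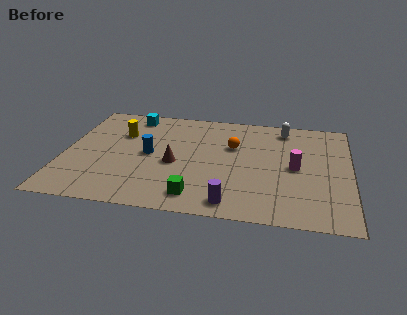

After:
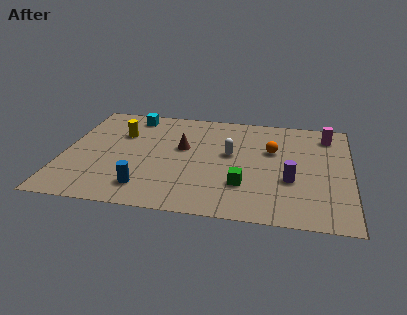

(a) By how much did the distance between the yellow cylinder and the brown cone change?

-0.4

They were about 3.4 units apart before and 3.0 after — 0.4 units closer together.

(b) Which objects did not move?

the cyan cube and the yellow cylinder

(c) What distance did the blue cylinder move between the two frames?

2.8

The blue cylinder moved from about (3.9, 4.5) to (3.9, 1.7), a distance of √(0.0² + 2.8²) ≈ 2.8.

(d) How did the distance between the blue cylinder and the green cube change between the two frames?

+0.6

The distance was about 3.9 in the first image and 4.5 in the second, so they moved 0.6 units further apart.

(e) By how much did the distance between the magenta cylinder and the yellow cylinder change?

+1.3

Before: roughly 8.3 units apart; after: 9.6. That's 1.3 units further apart.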